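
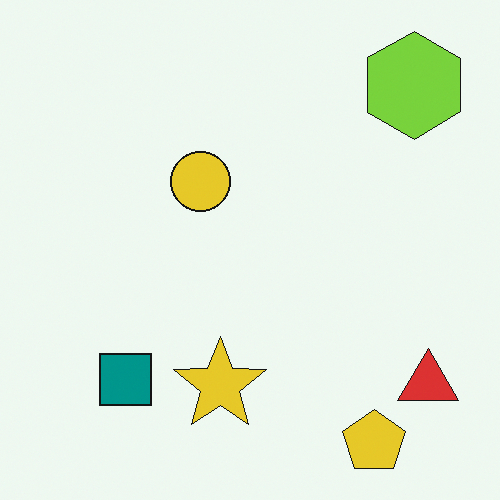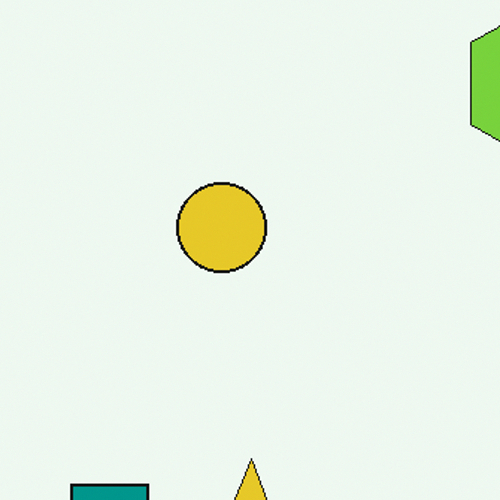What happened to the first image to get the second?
Cropped to a modestly smaller region and rescaled.

The visible shapes are larger and the field of view is narrower; shapes near the original edges may be partly or wholly outside the frame — a crop-and-rescale.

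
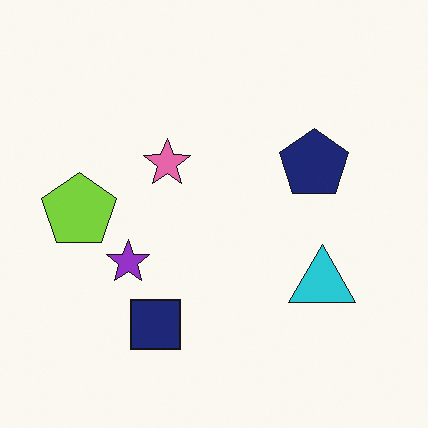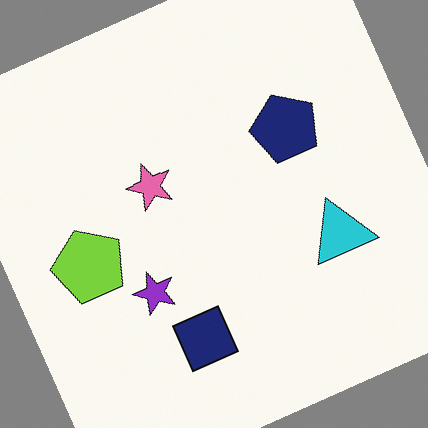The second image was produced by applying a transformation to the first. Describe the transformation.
Rotated counter-clockwise by a clearly visible amount.

Every shape is tilted by the same angle and the image corners show triangular fill wedges — a whole-image rotation by a non-right angle.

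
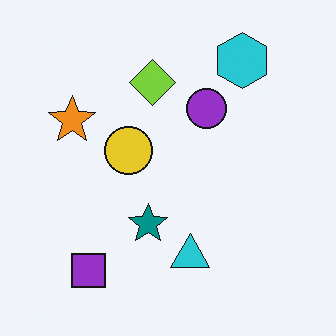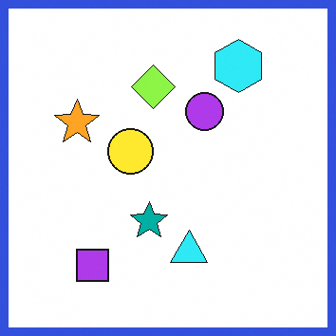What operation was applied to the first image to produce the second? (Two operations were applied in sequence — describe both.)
Slightly brightened, then framed with a blue border.

Every pixel — background and shapes alike — is uniformly brightened. A solid blue frame runs around the edge of the second image, with the content slightly shrunk inside it.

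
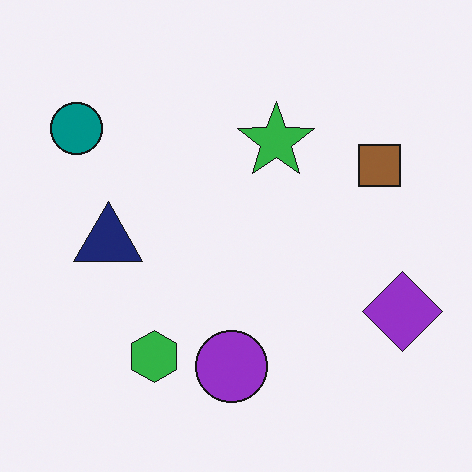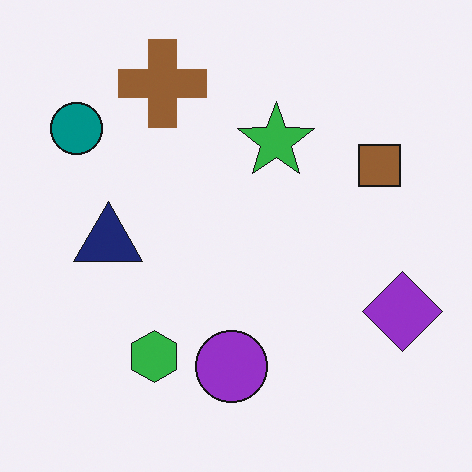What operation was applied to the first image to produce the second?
This is the original image overlaid with an additional brown cross.

A brown cross appears in the second image that is absent from the first.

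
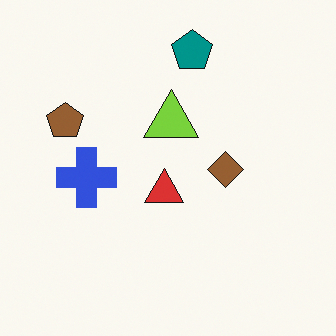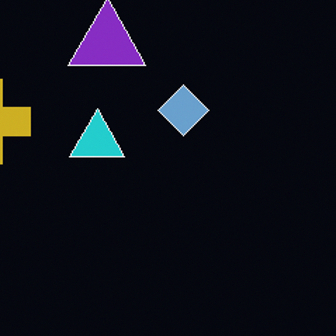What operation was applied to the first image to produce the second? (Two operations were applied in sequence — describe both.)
Cropped to a modestly smaller region and rescaled, then color-inverted (negative).

The visible shapes are larger and the field of view is narrower; shapes near the original edges may be partly or wholly outside the frame — a crop-and-rescale. The light background has become dark and every shape's color is its complement — a photographic negative.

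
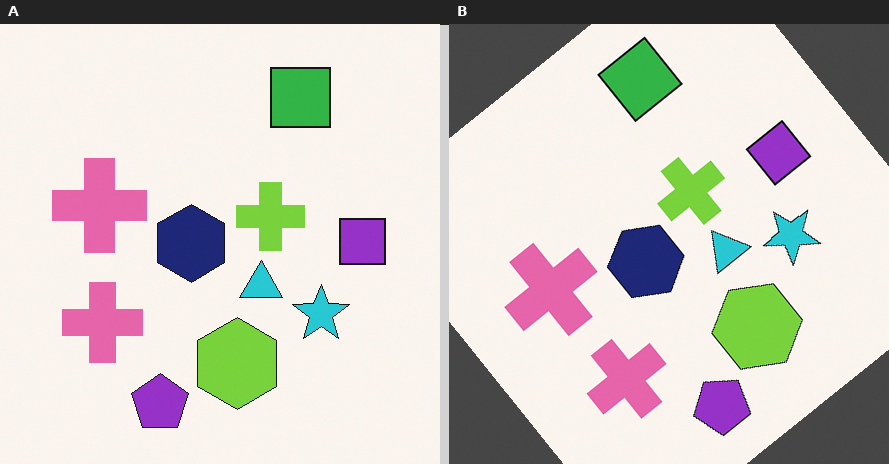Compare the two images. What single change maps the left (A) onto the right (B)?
The right (B) image is the left (A) rotated counter-clockwise by a large amount — several tens of degrees.

Every shape is tilted by the same angle and the image corners show triangular fill wedges — a whole-image rotation by a non-right angle.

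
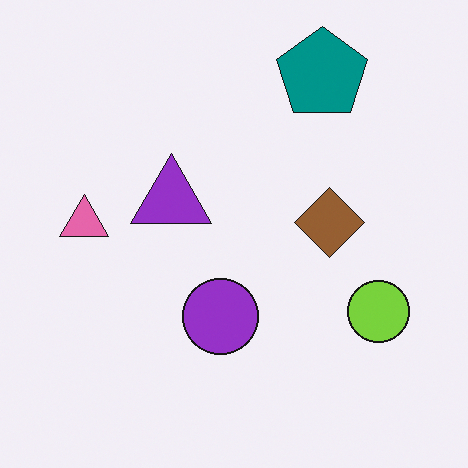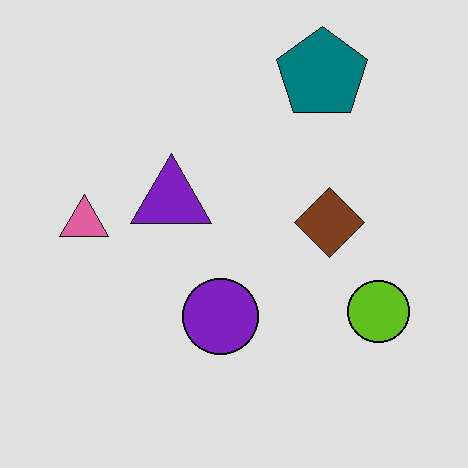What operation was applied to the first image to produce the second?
The transformation is: posterized to a reduced palette.

Each flat color has snapped to a coarser quantized level — most visibly, the near-white background has dropped to a flat grey.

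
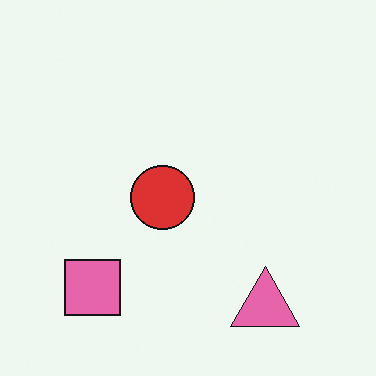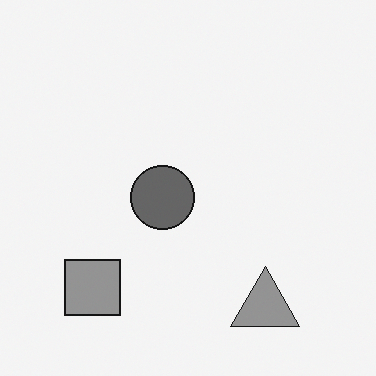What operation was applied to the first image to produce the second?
The transformation is: converted to grayscale.

All color is removed — every shape is now a shade of grey.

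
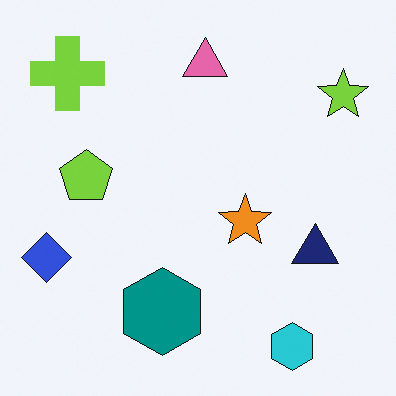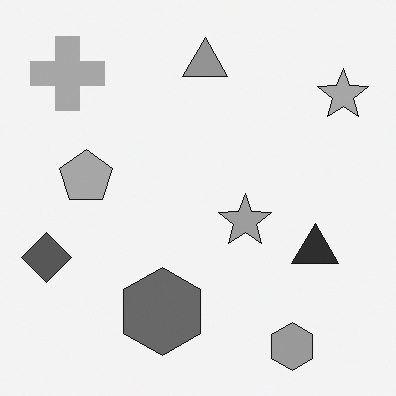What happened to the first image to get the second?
Converted to grayscale.

All color is removed — every shape is now a shade of grey.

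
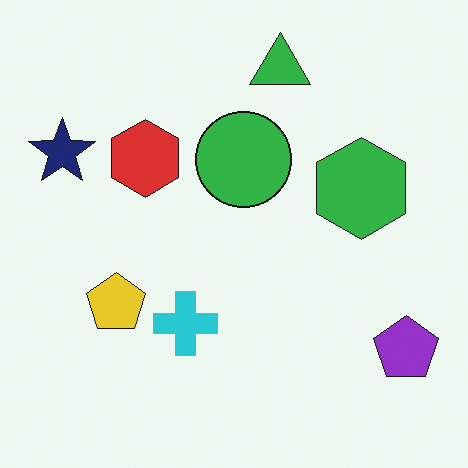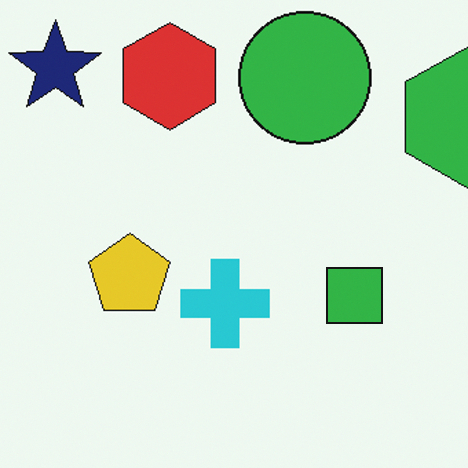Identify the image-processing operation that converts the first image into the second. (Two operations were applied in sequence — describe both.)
The transformation is: cropped slightly and scaled back up, then overlaid with an additional green square.

The visible shapes are larger and the field of view is narrower; shapes near the original edges may be partly or wholly outside the frame — a crop-and-rescale. A green square appears in the second image that is absent from the first.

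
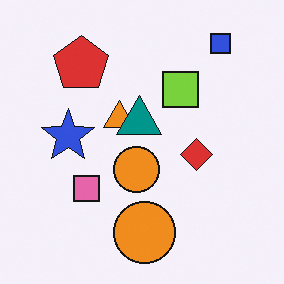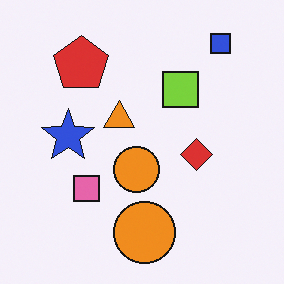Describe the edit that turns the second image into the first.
This is the original image overlaid with an additional teal triangle.

A teal triangle appears in the first image that is absent from the second.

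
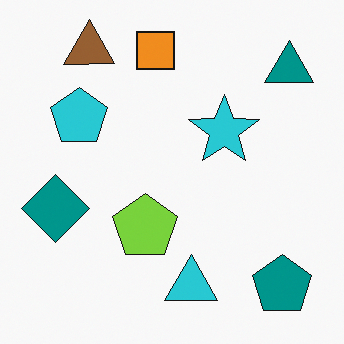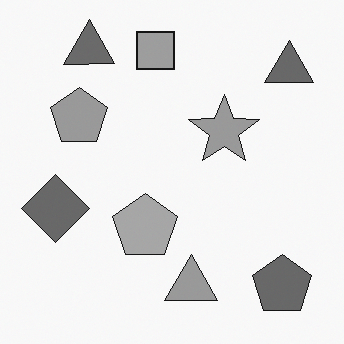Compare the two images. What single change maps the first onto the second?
Converted to grayscale.

All color is removed — every shape is now a shade of grey.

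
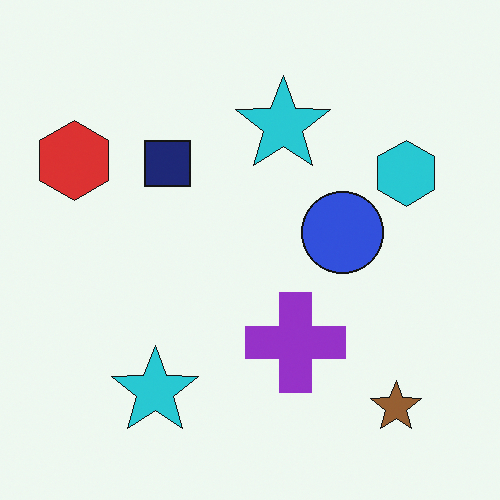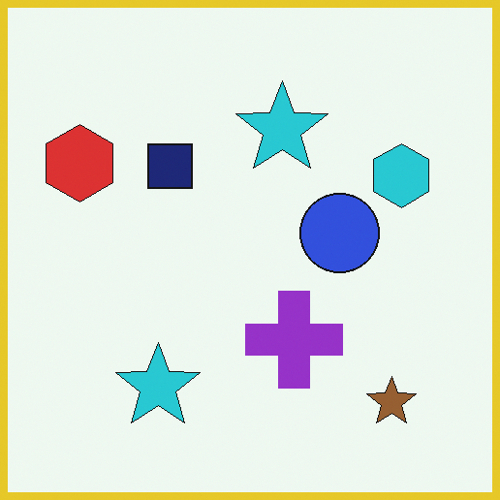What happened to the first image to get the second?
The transformation is: framed with a yellow border.

A solid yellow frame runs around the edge of the second image, with the content slightly shrunk inside it.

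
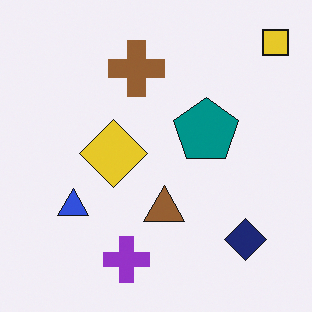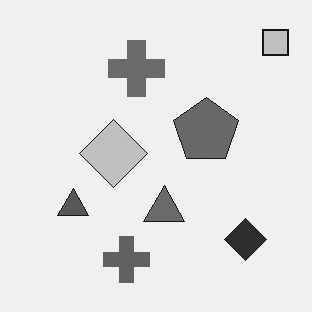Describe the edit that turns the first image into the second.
Converted to grayscale.

All color is removed — every shape is now a shade of grey.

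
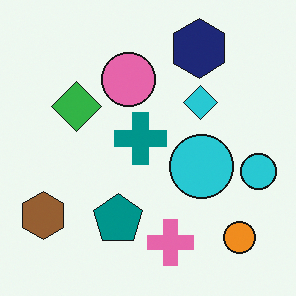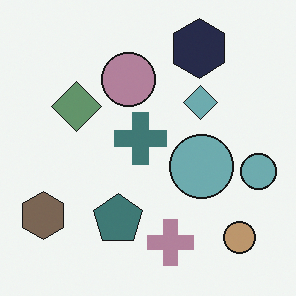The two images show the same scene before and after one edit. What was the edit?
The second image is the first made much more muted (saturation change).

All colors are more muted and greyish — a global saturation change.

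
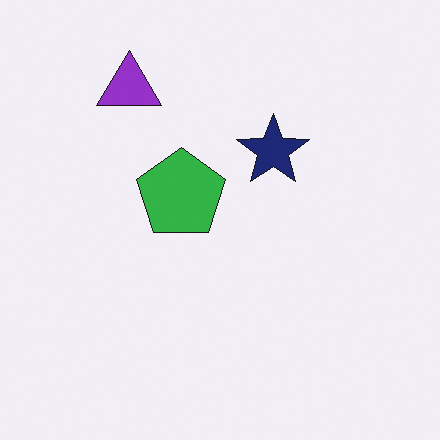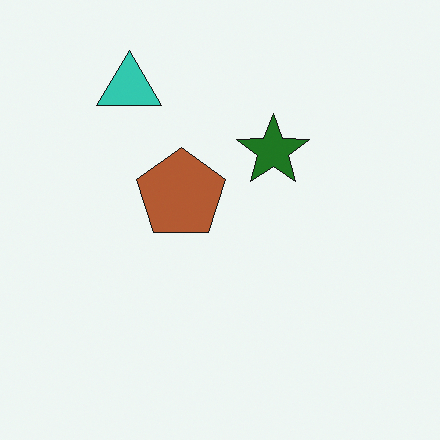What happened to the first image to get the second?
The second image is the first hue-shifted by a large amount.

Every shape's color has rotated by the same amount around the hue wheel — a uniform hue shift.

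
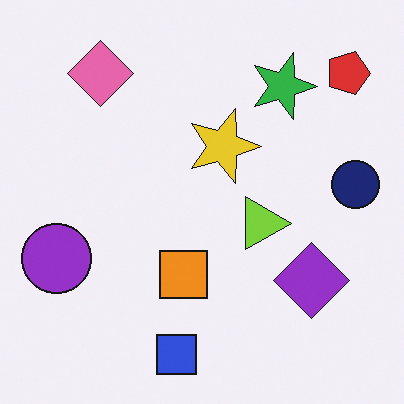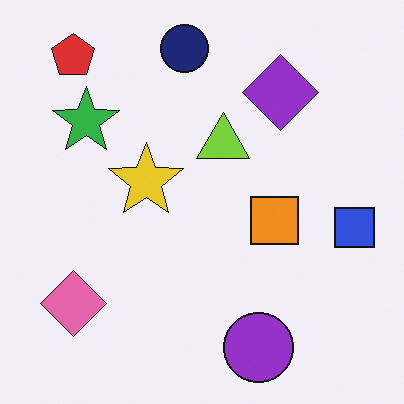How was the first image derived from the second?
It was rotated 90° clockwise.

The red pentagon sits in the top-left of the second image and the top-right of the first — consistent with a whole-image 90° clockwise rotation.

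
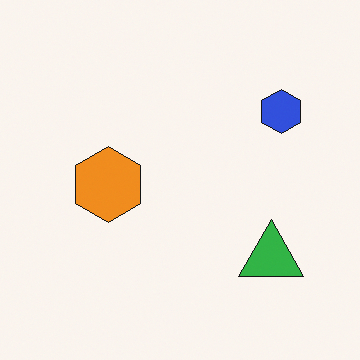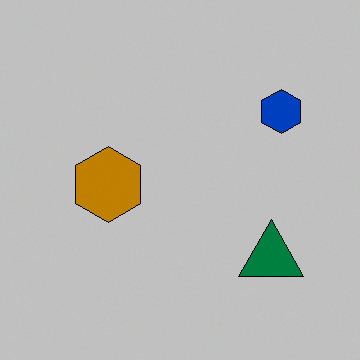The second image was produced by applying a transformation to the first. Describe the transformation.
Aggressively posterized.

Each flat color has snapped to a coarser quantized level — most visibly, the near-white background has dropped to a flat grey.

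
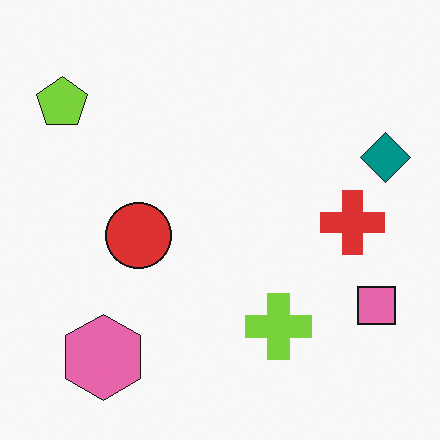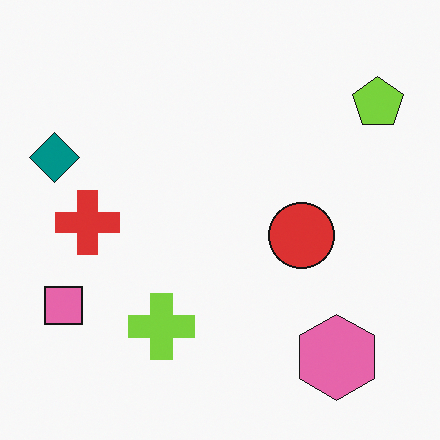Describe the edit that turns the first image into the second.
It was flipped horizontally (left ↔ right).

The teal diamond is in the right of the first image and the left of the second — shapes on opposite sides of the vertical midline have swapped in a mirror flip.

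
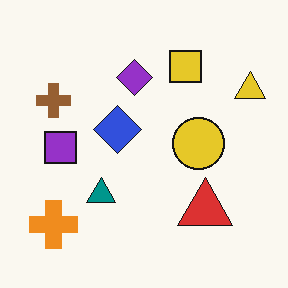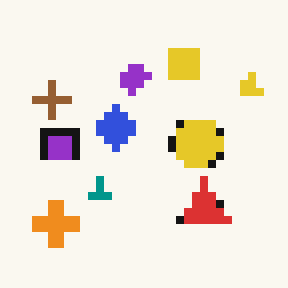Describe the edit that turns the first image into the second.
The image was moderately pixelated.

Shapes are reduced to large square blocks; fine edges and outlines are lost — a downscale-then-upscale (mosaic) effect.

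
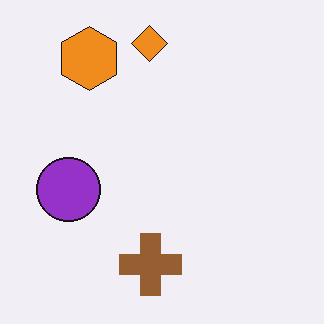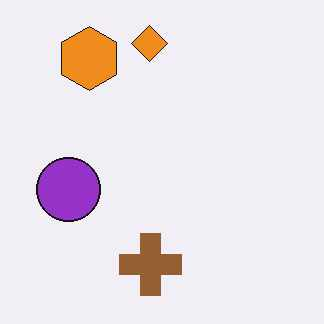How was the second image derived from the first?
JPEG-compressed with visible artifacts.

Blocky 8×8 compression artifacts appear around shape edges and the flat background shows ringing — characteristic JPEG degradation.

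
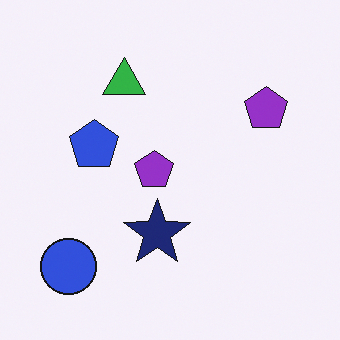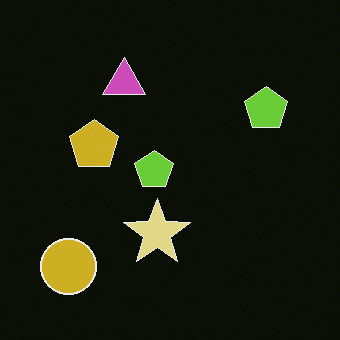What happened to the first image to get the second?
This is the original image color-inverted (negative).

The light background has become dark and every shape's color is its complement — a photographic negative.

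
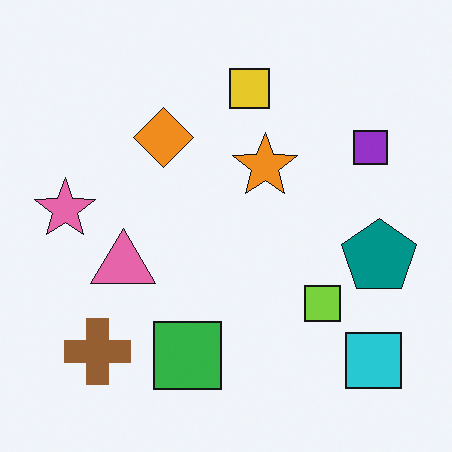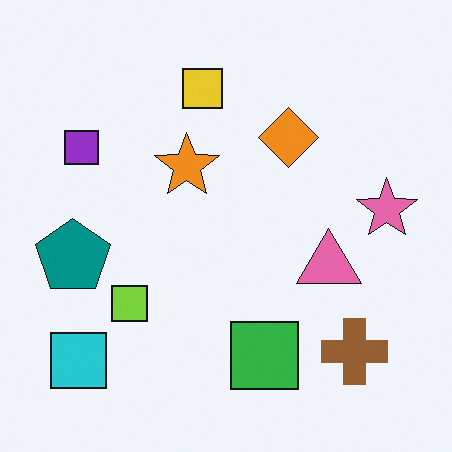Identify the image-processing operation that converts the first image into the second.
The second image is the first flipped horizontally (left ↔ right).

The pink star is in the left of the first image and the right of the second — shapes on opposite sides of the vertical midline have swapped in a mirror flip.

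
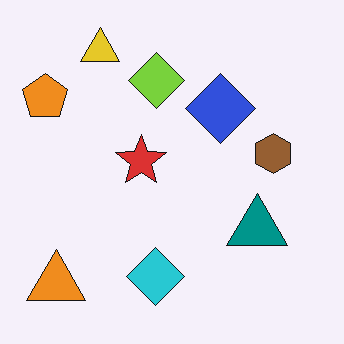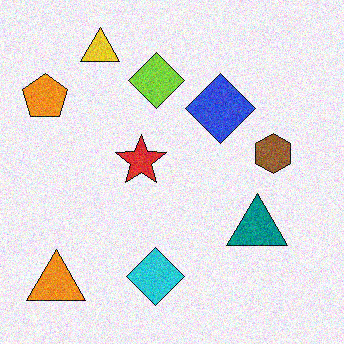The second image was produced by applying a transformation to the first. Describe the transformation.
The transformation is: degraded with moderate additive noise.

Random speckle covers the whole image, including the flat background.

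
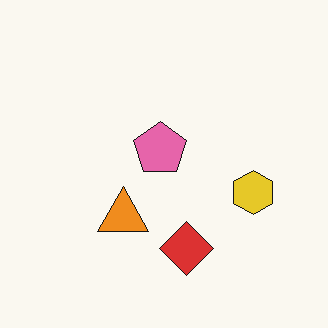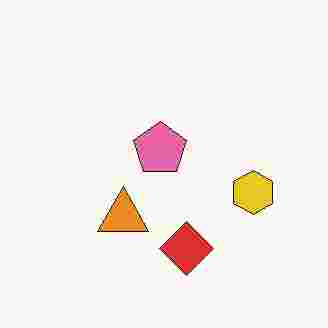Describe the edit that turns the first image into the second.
Degraded with heavy JPEG compression.

Blocky 8×8 compression artifacts appear around shape edges and the flat background shows ringing — characteristic JPEG degradation.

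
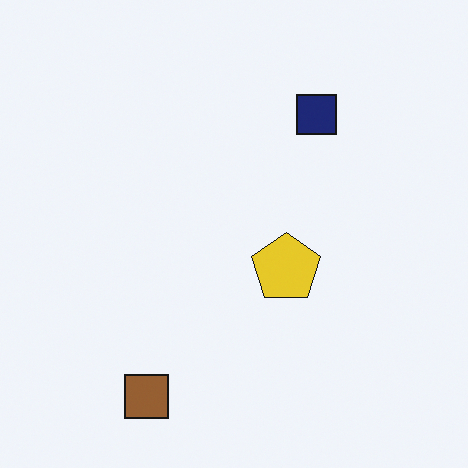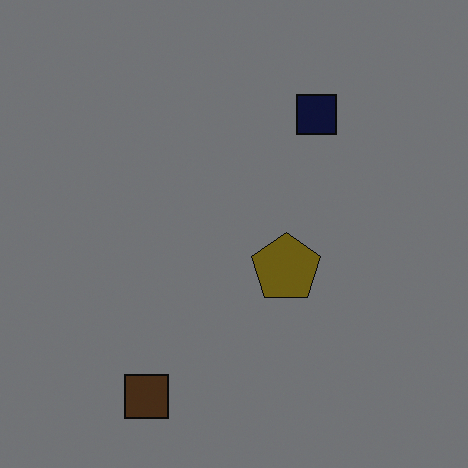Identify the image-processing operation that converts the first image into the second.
It was darkened a lot.

Every pixel — background and shapes alike — is uniformly darkened.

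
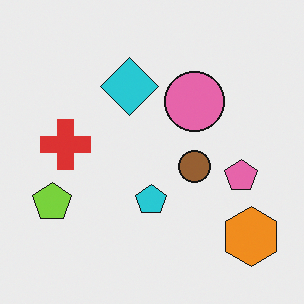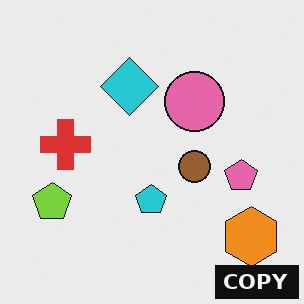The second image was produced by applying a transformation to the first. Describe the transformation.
The second image is the first watermarked with the text "COPY" in the lower-right corner.

A dark label reading "COPY" appears in the lower-right corner.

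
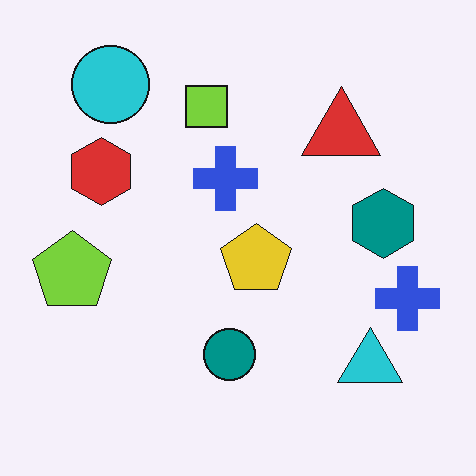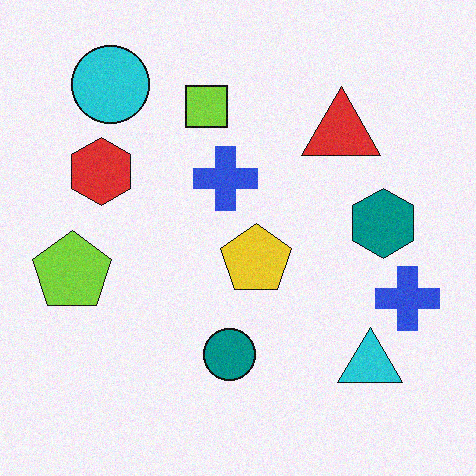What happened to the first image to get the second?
The transformation is: degraded with light additive noise.

Random speckle covers the whole image, including the flat background.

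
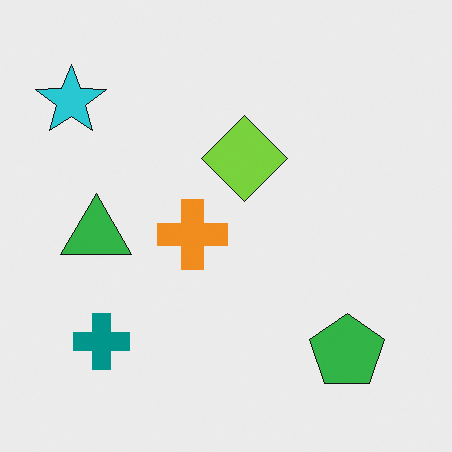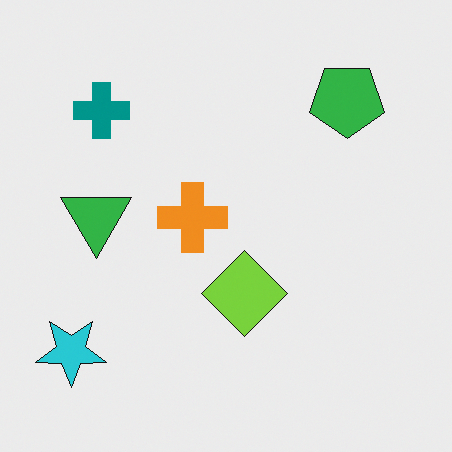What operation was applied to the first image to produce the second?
It was flipped vertically (top ↔ bottom).

The green pentagon is in the bottom-right of the first image and the top-right of the second — shapes on opposite sides of the horizontal midline have swapped in a mirror flip.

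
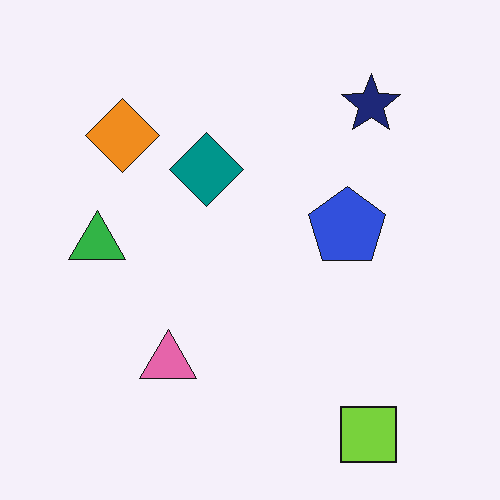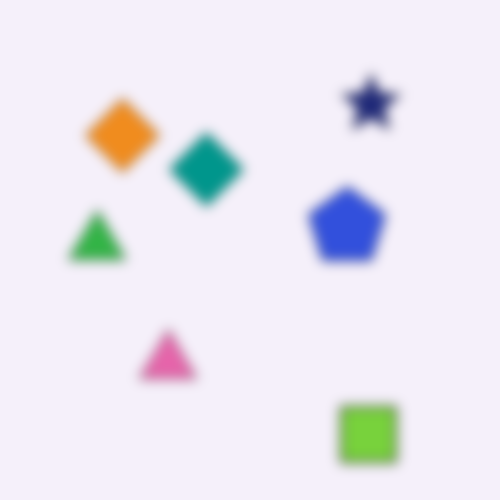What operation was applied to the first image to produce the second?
This is the original image heavily blurred.

Shape edges and outlines are uniformly softened across the whole image.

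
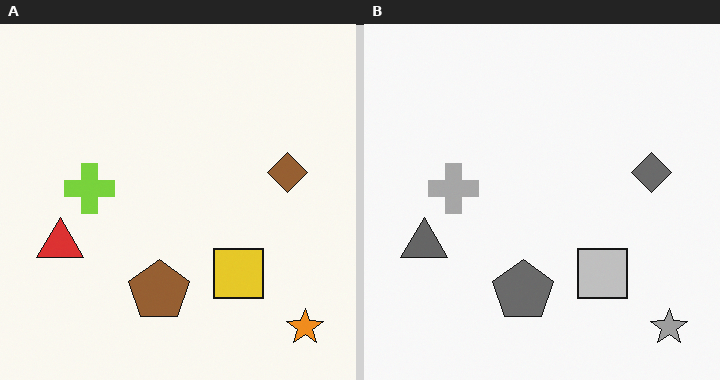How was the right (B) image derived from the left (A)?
It was converted to grayscale.

All color is removed — every shape is now a shade of grey.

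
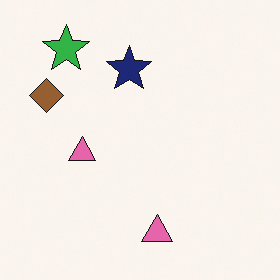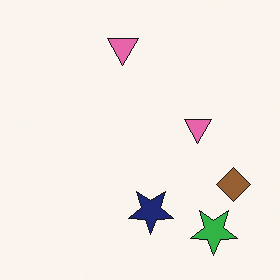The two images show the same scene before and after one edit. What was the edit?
This is the original image rotated 180°.

The green star sits in the top-left of the first image and the bottom-right of the second — consistent with a whole-image 180° rotation.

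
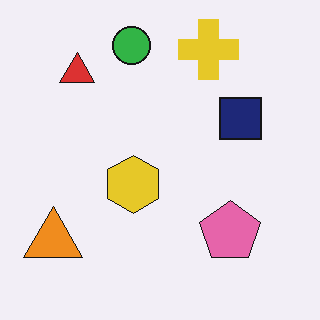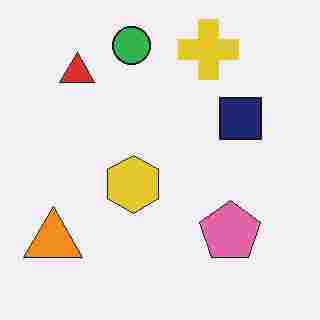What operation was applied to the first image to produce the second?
The transformation is: degraded with heavy JPEG compression.

Blocky 8×8 compression artifacts appear around shape edges and the flat background shows ringing — characteristic JPEG degradation.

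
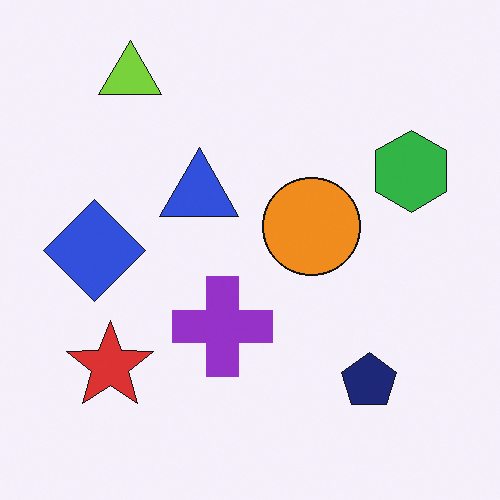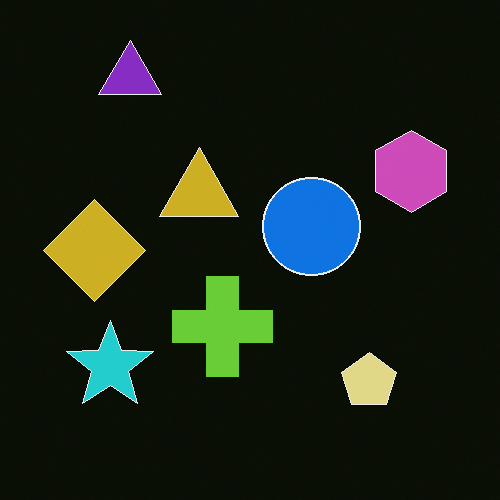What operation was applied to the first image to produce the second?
The image was color-inverted (negative).

The light background has become dark and every shape's color is its complement — a photographic negative.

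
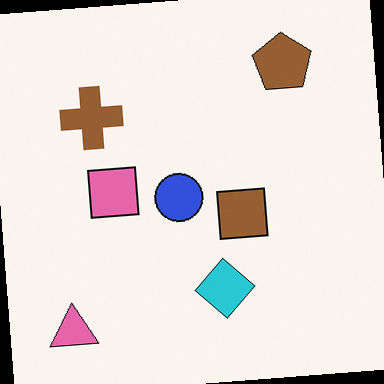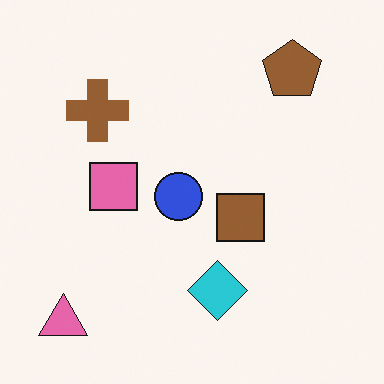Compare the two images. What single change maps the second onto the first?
The image was rotated counter-clockwise by a few degrees.

Every shape is tilted by the same angle and the image corners show triangular fill wedges — a whole-image rotation by a non-right angle.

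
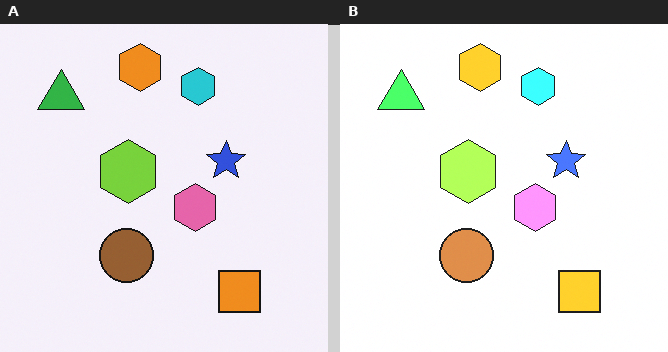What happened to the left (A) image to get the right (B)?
It was brightened a lot.

Every pixel — background and shapes alike — is uniformly brightened.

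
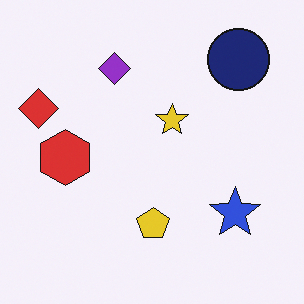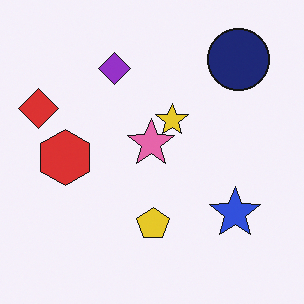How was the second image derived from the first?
The second image is the first overlaid with an additional pink star.

A pink star appears in the second image that is absent from the first.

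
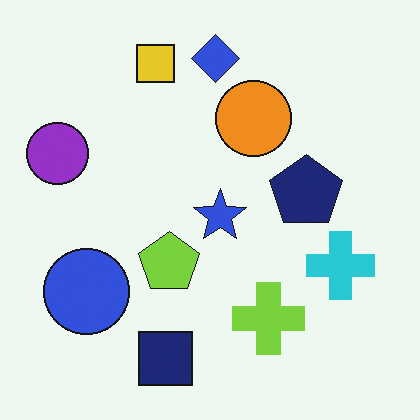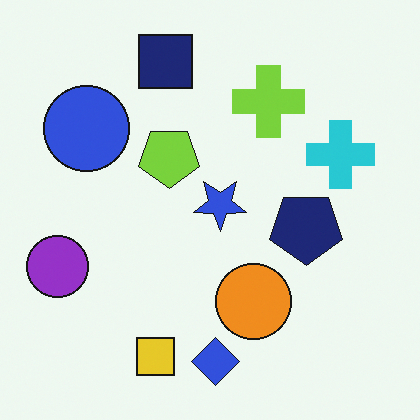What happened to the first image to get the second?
This is the original image flipped vertically (top ↔ bottom).

The blue diamond is in the top of the first image and the bottom of the second — shapes on opposite sides of the horizontal midline have swapped in a mirror flip.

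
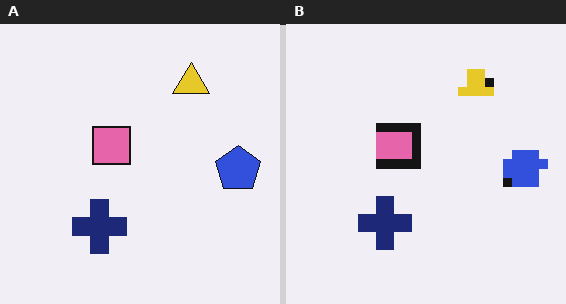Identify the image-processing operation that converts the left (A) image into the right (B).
The image was heavily pixelated into large blocks.

Shapes are reduced to large square blocks; fine edges and outlines are lost — a downscale-then-upscale (mosaic) effect.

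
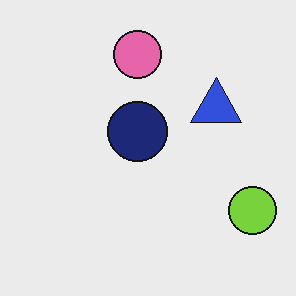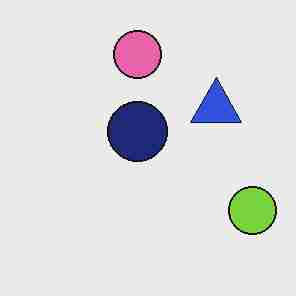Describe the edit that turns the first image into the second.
It was degraded with heavy JPEG compression.

Blocky 8×8 compression artifacts appear around shape edges and the flat background shows ringing — characteristic JPEG degradation.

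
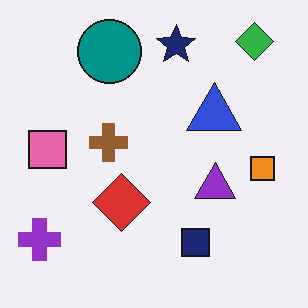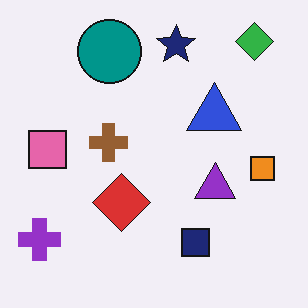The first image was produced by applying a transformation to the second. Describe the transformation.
The transformation is: JPEG-compressed with visible artifacts.

Blocky 8×8 compression artifacts appear around shape edges and the flat background shows ringing — characteristic JPEG degradation.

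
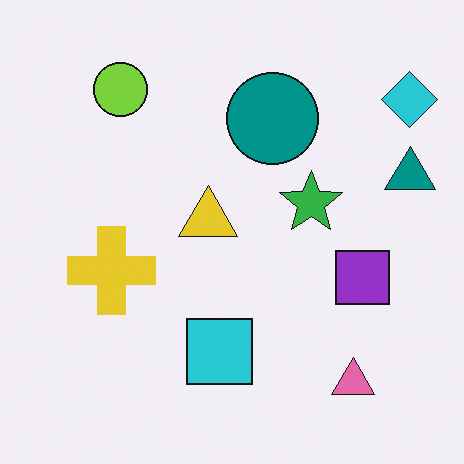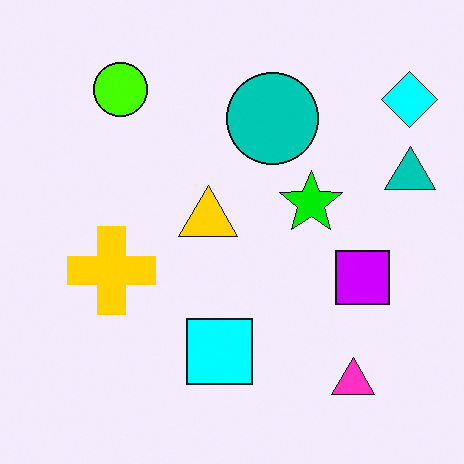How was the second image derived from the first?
The image was made much more vivid (saturation change).

All colors are more vivid — a global saturation change.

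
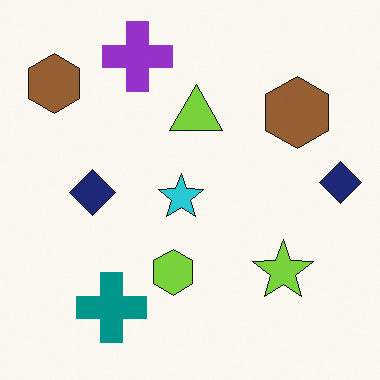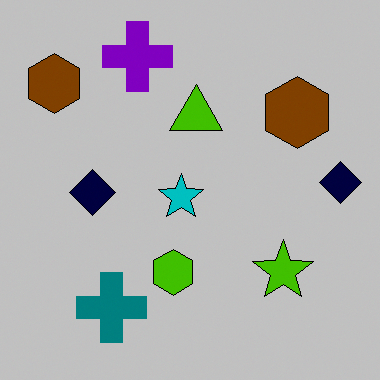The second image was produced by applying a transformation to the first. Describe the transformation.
This is the original image heavily posterized to just a handful of flat colors.

Each flat color has snapped to a coarser quantized level — most visibly, the near-white background has dropped to a flat grey.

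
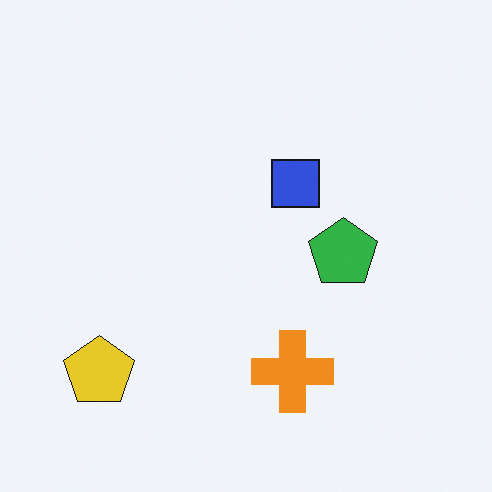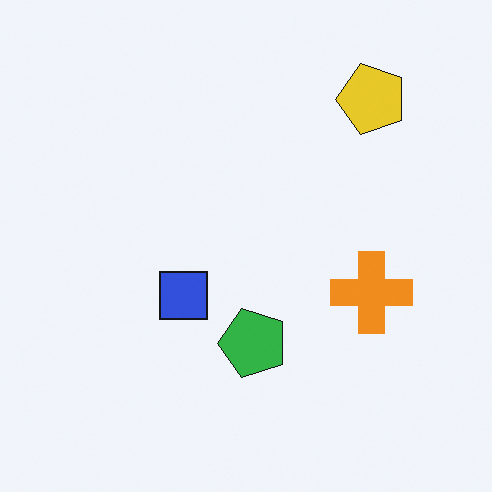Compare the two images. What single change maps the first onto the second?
The second image is the first transposed (reflected across the top-left ↔ bottom-right diagonal).

Shapes have swapped their row and column positions — what was in the top-right is now in the bottom-left — a diagonal reflection.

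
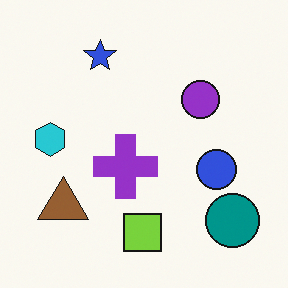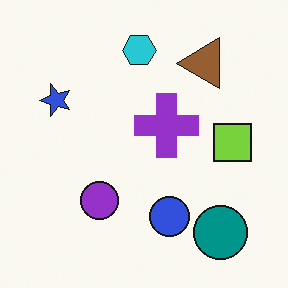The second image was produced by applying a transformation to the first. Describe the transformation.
Transposed (reflected across the top-left ↔ bottom-right diagonal).

Shapes have swapped their row and column positions — what was in the top-right is now in the bottom-left — a diagonal reflection.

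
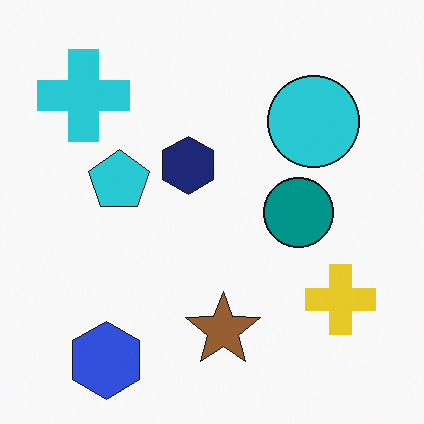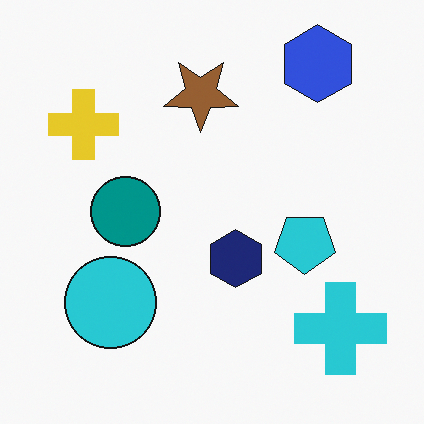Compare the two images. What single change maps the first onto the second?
This is the original image rotated 180°.

The blue hexagon sits in the bottom-left of the first image and the top-right of the second — consistent with a whole-image 180° rotation.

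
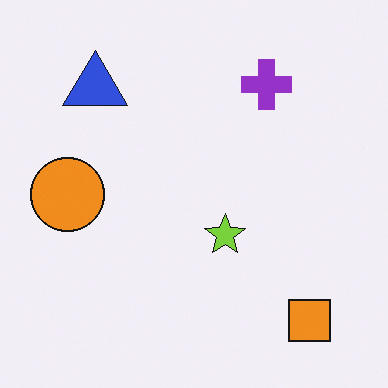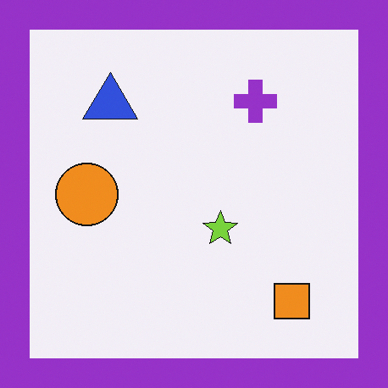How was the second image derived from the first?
Framed with a purple border.

A solid purple frame runs around the edge of the second image, with the content slightly shrunk inside it.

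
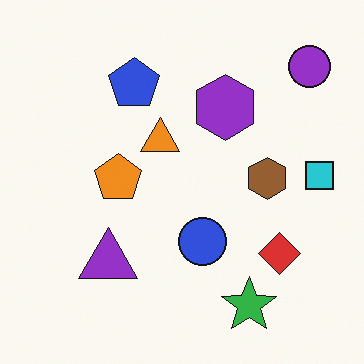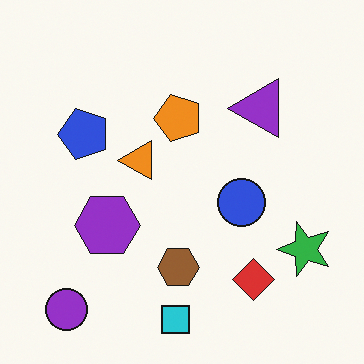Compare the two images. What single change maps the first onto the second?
Transposed (reflected across the top-left ↔ bottom-right diagonal).

Shapes have swapped their row and column positions — what was in the top-right is now in the bottom-left — a diagonal reflection.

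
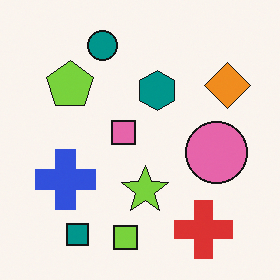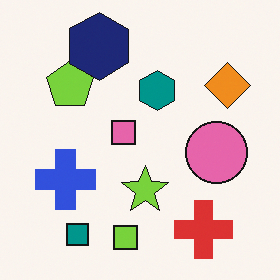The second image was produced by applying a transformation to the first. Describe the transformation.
It was overlaid with an additional navy hexagon.

A navy hexagon appears in the second image that is absent from the first.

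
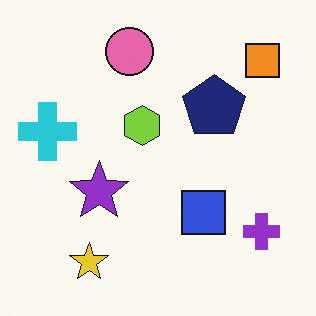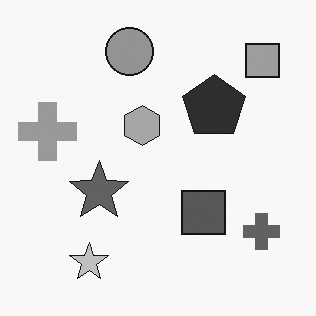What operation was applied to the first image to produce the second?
The transformation is: converted to grayscale.

All color is removed — every shape is now a shade of grey.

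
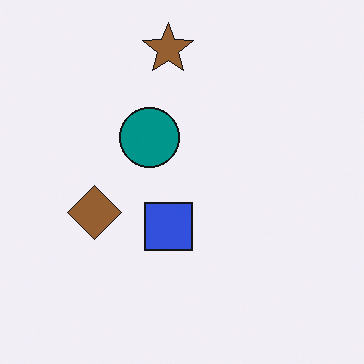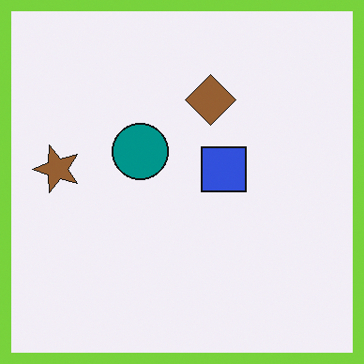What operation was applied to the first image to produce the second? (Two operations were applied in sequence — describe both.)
The transformation is: transposed (reflected across the top-left ↔ bottom-right diagonal), then framed with a lime border.

Shapes have swapped their row and column positions — what was in the top-right is now in the bottom-left — a diagonal reflection. A solid lime frame runs around the edge of the second image, with the content slightly shrunk inside it.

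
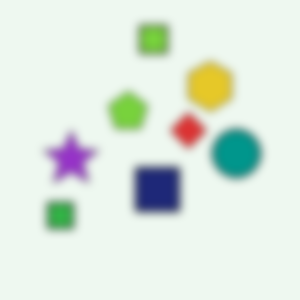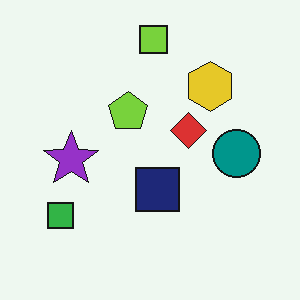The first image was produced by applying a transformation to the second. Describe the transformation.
This is the original image moderately blurred.

Shape edges and outlines are uniformly softened across the whole image.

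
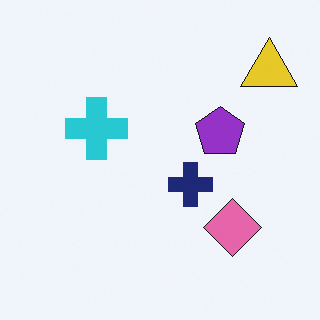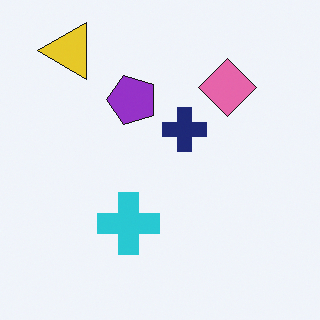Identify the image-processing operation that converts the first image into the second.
The transformation is: rotated 90° counter-clockwise.

The yellow triangle sits in the top-right of the first image and the top-left of the second — consistent with a whole-image 90° counter-clockwise rotation.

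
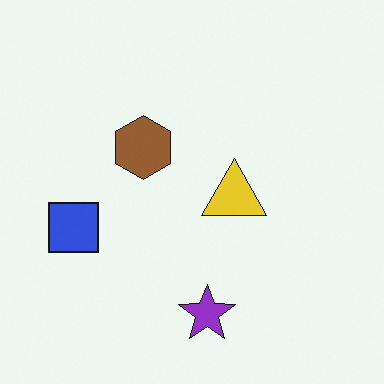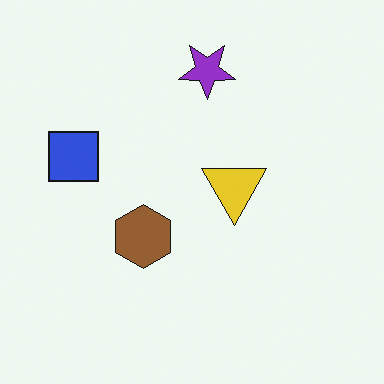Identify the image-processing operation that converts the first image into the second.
Flipped vertically (top ↔ bottom).

The purple star is in the bottom of the first image and the top of the second — shapes on opposite sides of the horizontal midline have swapped in a mirror flip.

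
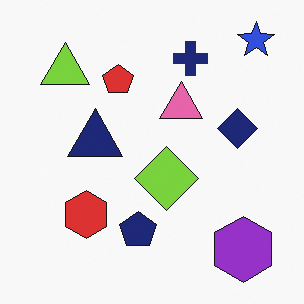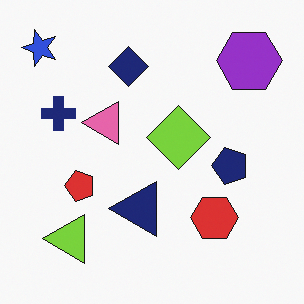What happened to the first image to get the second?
The transformation is: rotated 90° counter-clockwise.

The blue star sits in the top-right of the first image and the top-left of the second — consistent with a whole-image 90° counter-clockwise rotation.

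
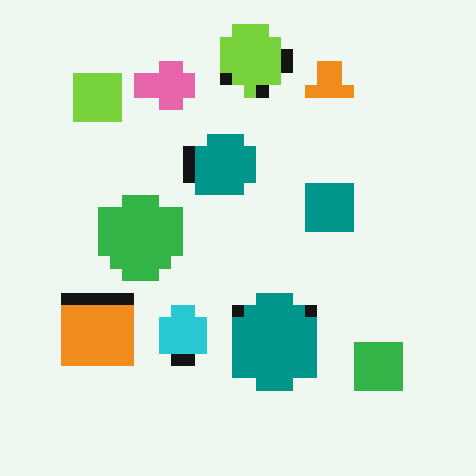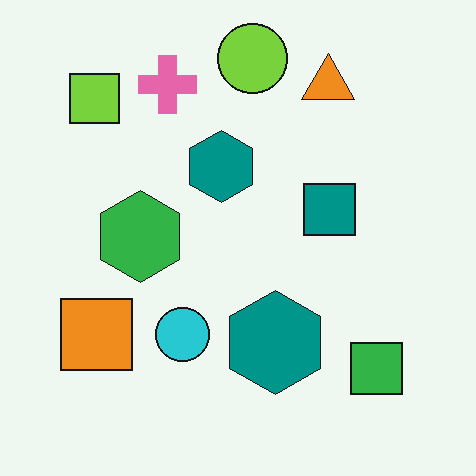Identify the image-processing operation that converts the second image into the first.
The first image is the second coarsely pixelated.

Shapes are reduced to large square blocks; fine edges and outlines are lost — a downscale-then-upscale (mosaic) effect.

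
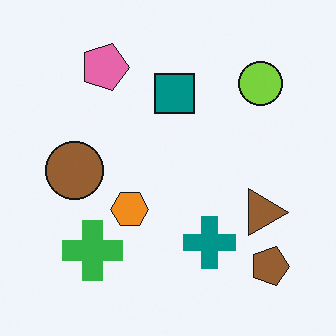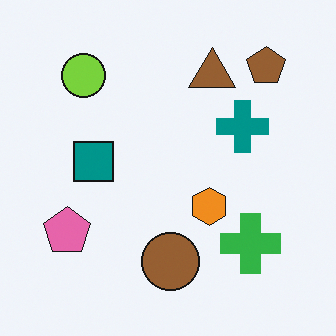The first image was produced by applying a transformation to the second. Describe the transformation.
It was rotated 90° clockwise.

The brown pentagon sits in the top-right of the second image and the bottom-right of the first — consistent with a whole-image 90° clockwise rotation.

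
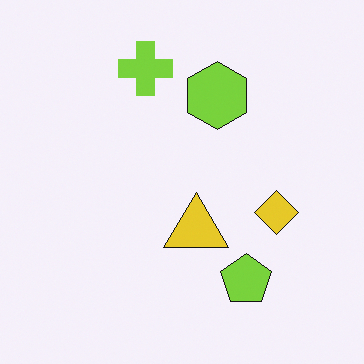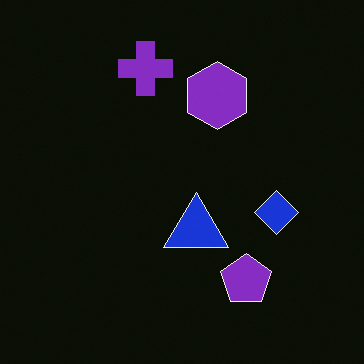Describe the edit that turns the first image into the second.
Color-inverted (negative).

The light background has become dark and every shape's color is its complement — a photographic negative.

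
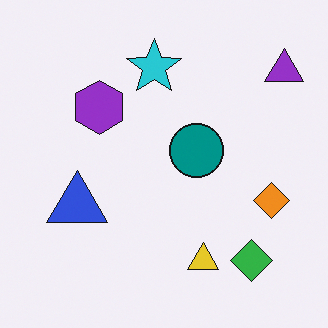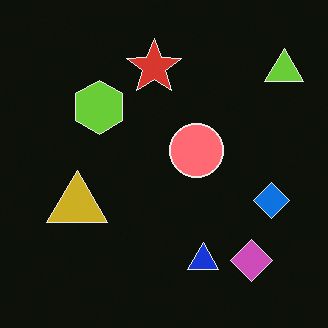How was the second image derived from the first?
This is the original image color-inverted (negative).

The light background has become dark and every shape's color is its complement — a photographic negative.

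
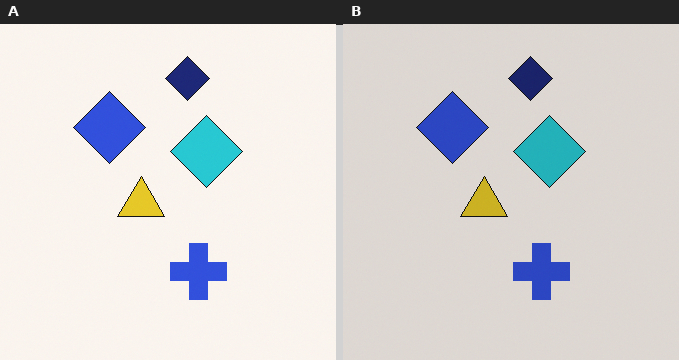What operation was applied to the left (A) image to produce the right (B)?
Darkened a little.

Every pixel — background and shapes alike — is uniformly darkened.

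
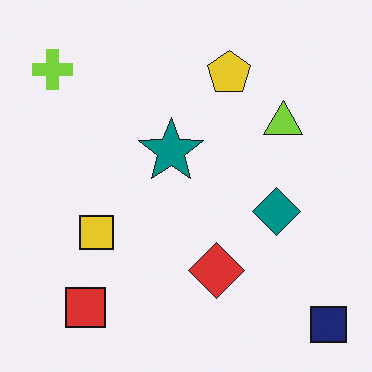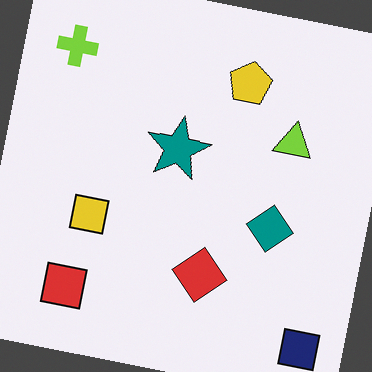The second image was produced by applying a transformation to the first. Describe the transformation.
The image was rotated clockwise by a slight angle.

Every shape is tilted by the same angle and the image corners show triangular fill wedges — a whole-image rotation by a non-right angle.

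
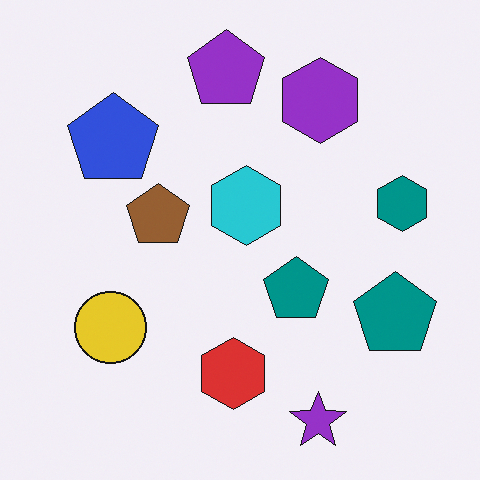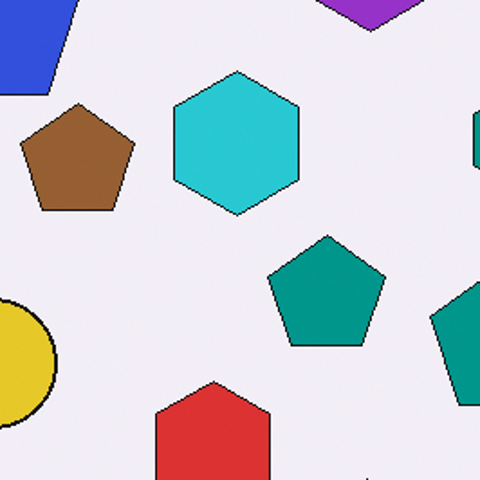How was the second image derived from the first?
The second image is the first cropped to a noticeably smaller region and rescaled.

The visible shapes are larger and the field of view is narrower; shapes near the original edges may be partly or wholly outside the frame — a crop-and-rescale.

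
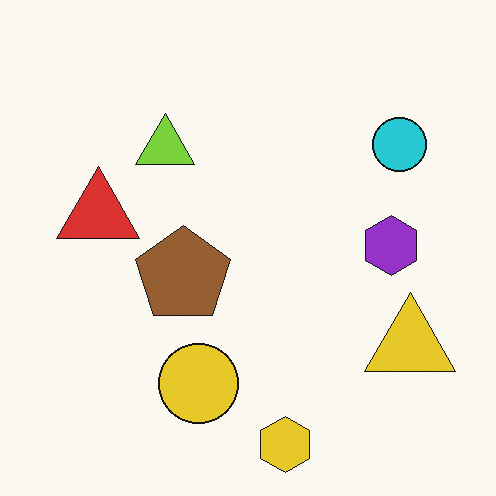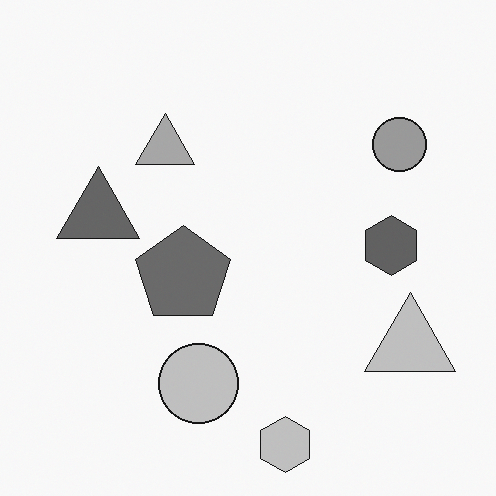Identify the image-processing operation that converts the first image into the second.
Converted to grayscale.

All color is removed — every shape is now a shade of grey.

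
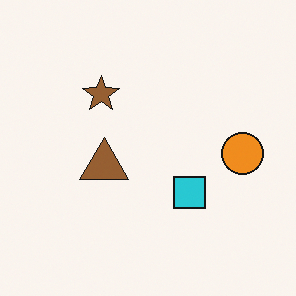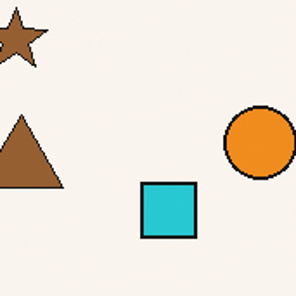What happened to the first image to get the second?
It was cropped tightly and scaled back up.

The visible shapes are larger and the field of view is narrower; shapes near the original edges may be partly or wholly outside the frame — a crop-and-rescale.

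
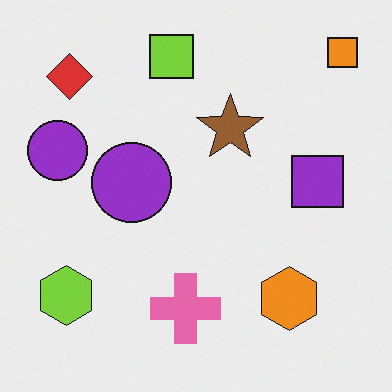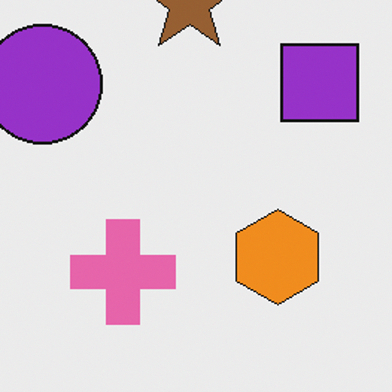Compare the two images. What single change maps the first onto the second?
The transformation is: cropped slightly and scaled back up.

The visible shapes are larger and the field of view is narrower; shapes near the original edges may be partly or wholly outside the frame — a crop-and-rescale.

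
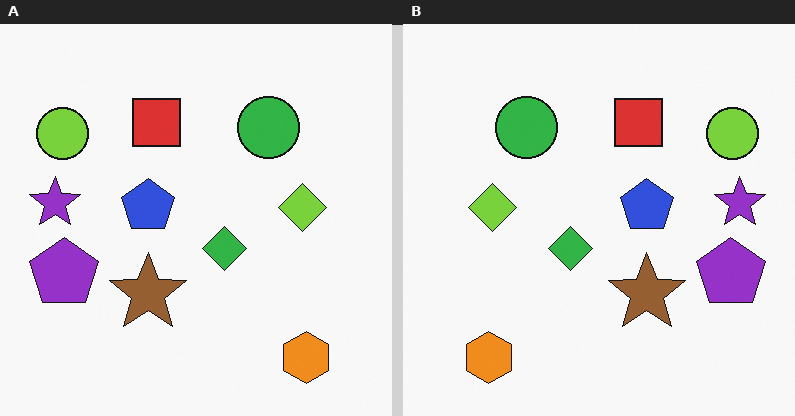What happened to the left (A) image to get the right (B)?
The image was flipped horizontally (left ↔ right).

The purple star is in the left of the left (A) image and the right of the right (B) — shapes on opposite sides of the vertical midline have swapped in a mirror flip.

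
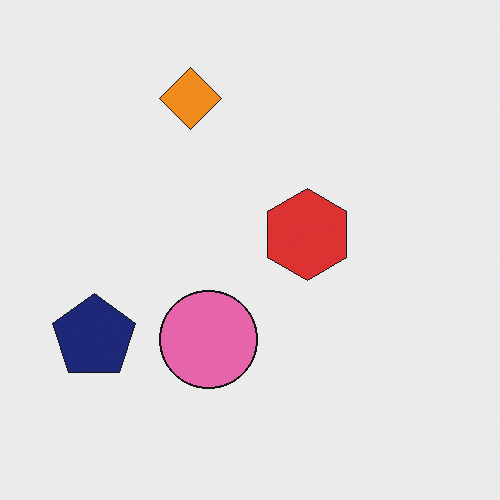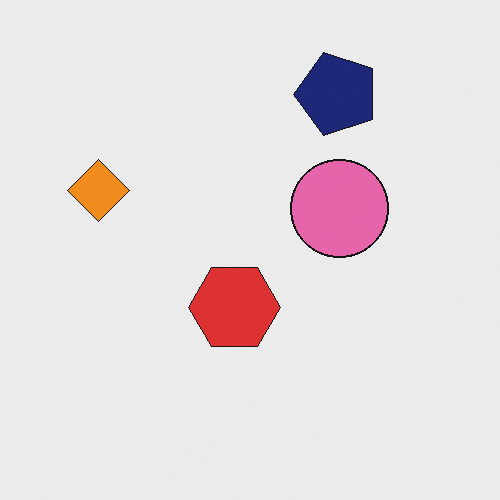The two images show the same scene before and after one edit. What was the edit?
The transformation is: transposed (reflected across the top-left ↔ bottom-right diagonal).

Shapes have swapped their row and column positions — what was in the top-right is now in the bottom-left — a diagonal reflection.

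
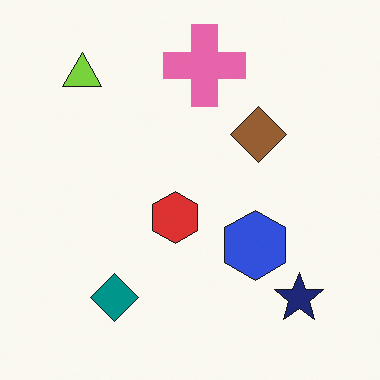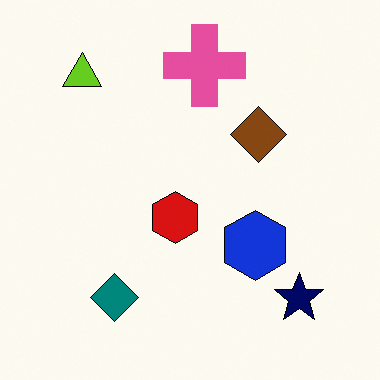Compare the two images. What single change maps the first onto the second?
The second image is the first given slightly increased contrast.

Tones are pushed away from mid-grey across the whole image — a global contrast change.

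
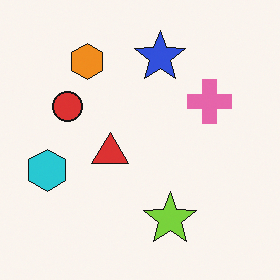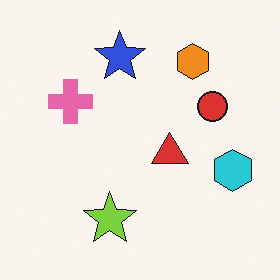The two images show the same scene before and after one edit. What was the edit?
It was flipped horizontally (left ↔ right).

The cyan hexagon is in the left of the first image and the right of the second — shapes on opposite sides of the vertical midline have swapped in a mirror flip.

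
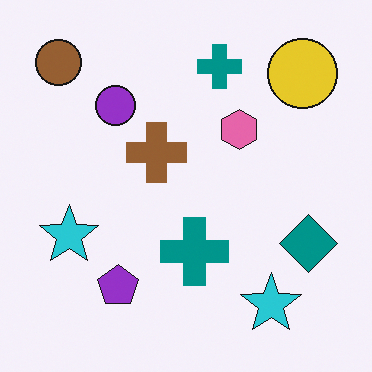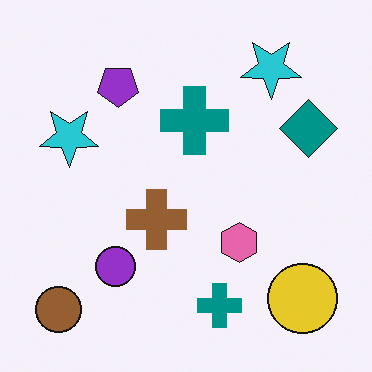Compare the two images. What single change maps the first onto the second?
This is the original image flipped vertically (top ↔ bottom).

The brown circle is in the top-left of the first image and the bottom-left of the second — shapes on opposite sides of the horizontal midline have swapped in a mirror flip.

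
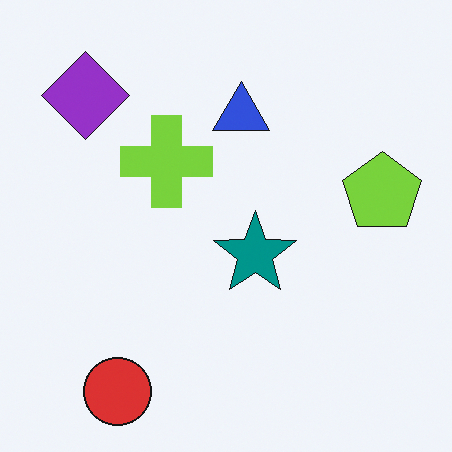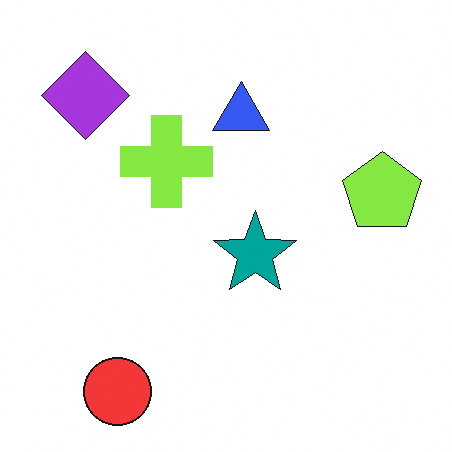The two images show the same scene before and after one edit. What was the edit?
The image was brightened a little.

Every pixel — background and shapes alike — is uniformly brightened.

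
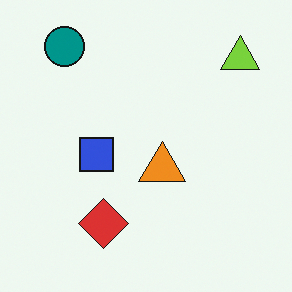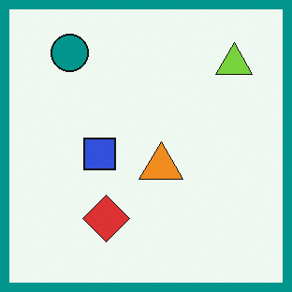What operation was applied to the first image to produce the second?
It was framed with a teal border.

A solid teal frame runs around the edge of the second image, with the content slightly shrunk inside it.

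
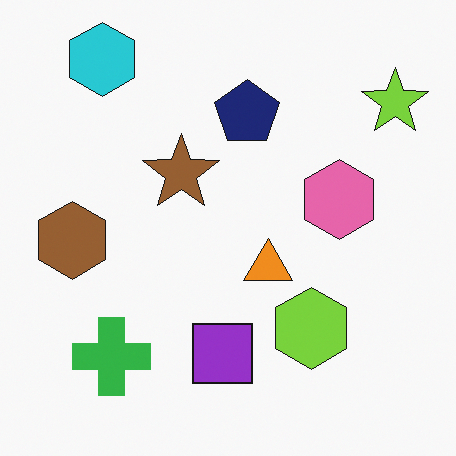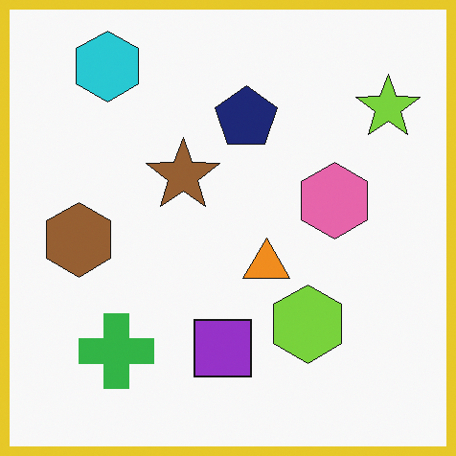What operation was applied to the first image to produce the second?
This is the original image framed with a yellow border.

A solid yellow frame runs around the edge of the second image, with the content slightly shrunk inside it.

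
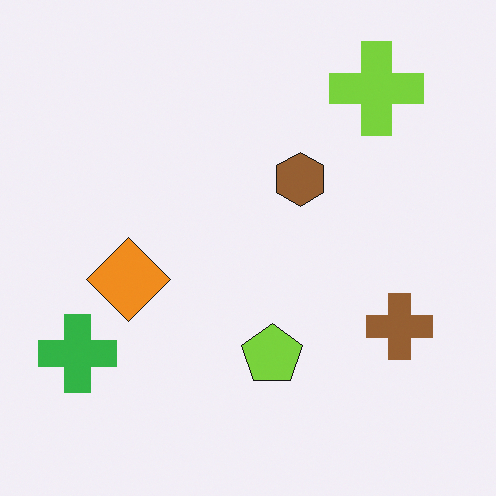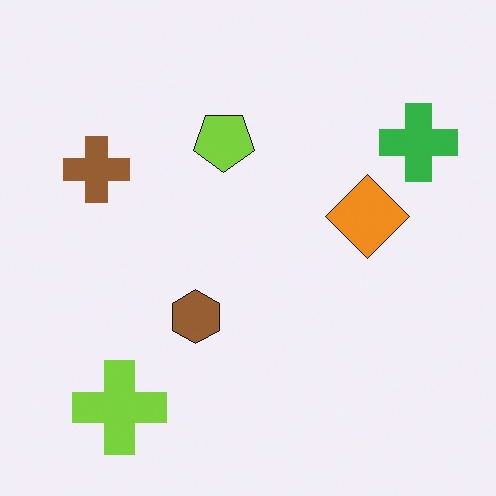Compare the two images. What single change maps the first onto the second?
The second image is the first rotated 180°.

The lime cross sits in the top-right of the first image and the bottom-left of the second — consistent with a whole-image 180° rotation.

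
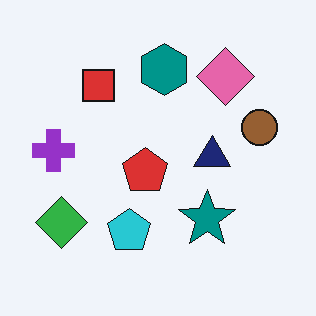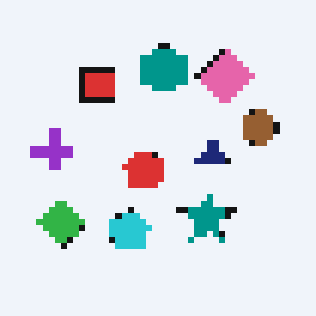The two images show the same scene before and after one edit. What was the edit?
The second image is the first moderately pixelated.

Shapes are reduced to large square blocks; fine edges and outlines are lost — a downscale-then-upscale (mosaic) effect.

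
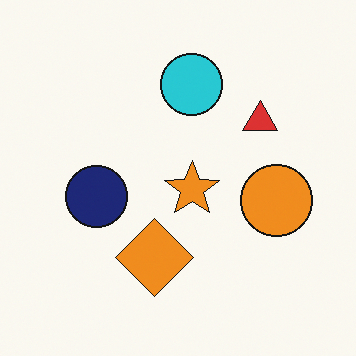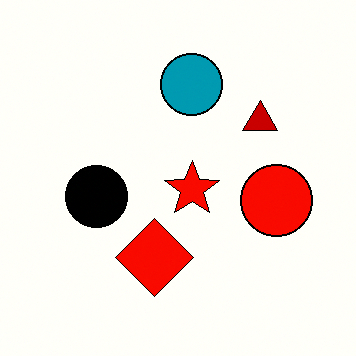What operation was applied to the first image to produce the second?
This is the original image boosted in contrast.

Tones are pushed away from mid-grey across the whole image — a global contrast change.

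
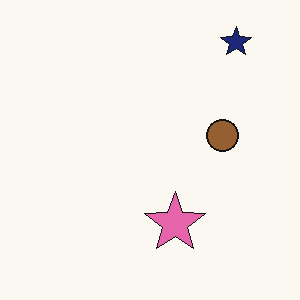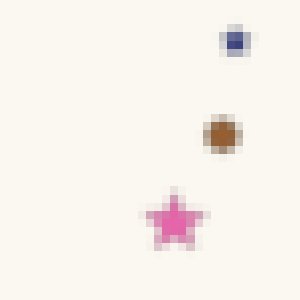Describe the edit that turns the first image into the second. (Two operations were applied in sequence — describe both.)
The image was noticeably gaussian-blurred, then moderately pixelated.

Shape edges and outlines are uniformly softened across the whole image. Shapes are reduced to large square blocks; fine edges and outlines are lost — a downscale-then-upscale (mosaic) effect.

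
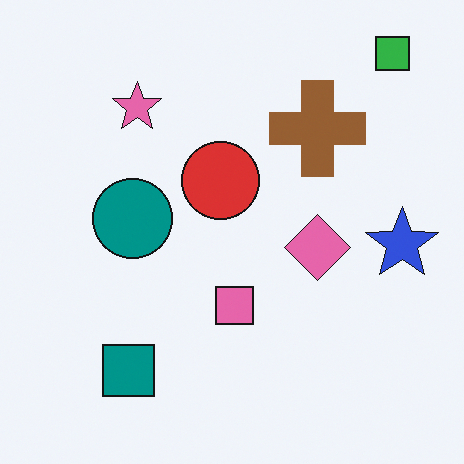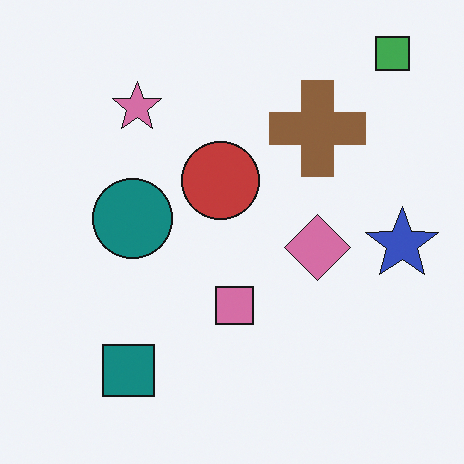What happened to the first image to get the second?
It was slightly desaturated.

All colors are more muted and greyish — a global saturation change.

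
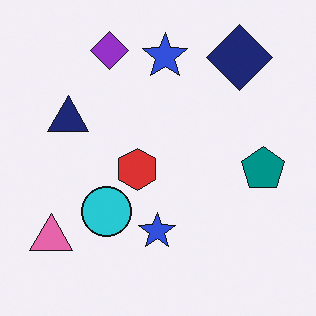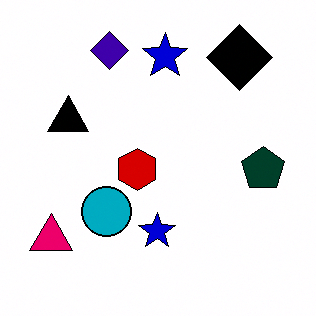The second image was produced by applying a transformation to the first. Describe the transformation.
The transformation is: given much higher contrast.

Tones are pushed away from mid-grey across the whole image — a global contrast change.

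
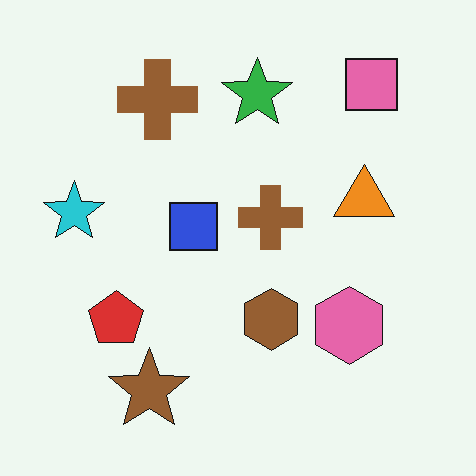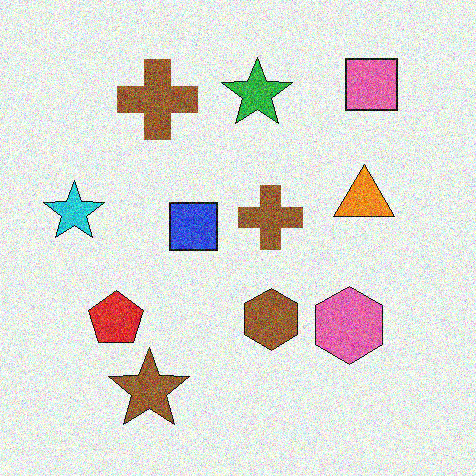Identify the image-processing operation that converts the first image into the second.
It was degraded with strong gaussian noise.

Random speckle covers the whole image, including the flat background.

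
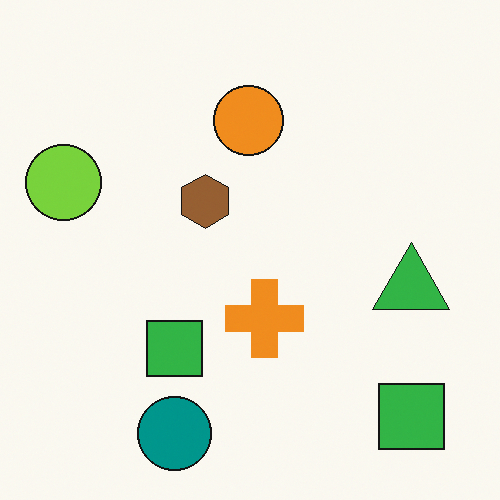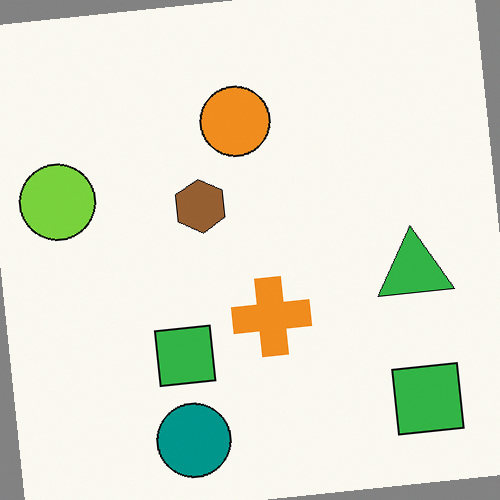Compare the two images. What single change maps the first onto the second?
It was rotated counter-clockwise by a slight angle.

Every shape is tilted by the same angle and the image corners show triangular fill wedges — a whole-image rotation by a non-right angle.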